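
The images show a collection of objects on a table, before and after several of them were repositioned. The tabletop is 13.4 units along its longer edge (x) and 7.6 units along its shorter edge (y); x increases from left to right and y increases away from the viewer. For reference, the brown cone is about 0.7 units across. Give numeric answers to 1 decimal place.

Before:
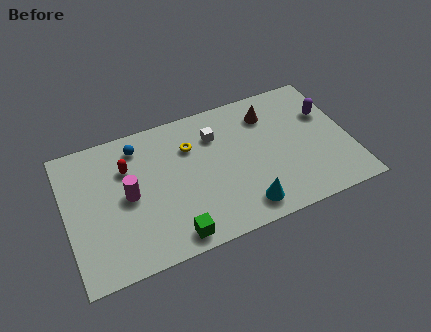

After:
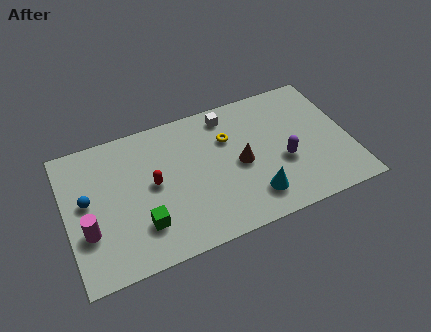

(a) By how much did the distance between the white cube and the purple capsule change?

-1.1

Before: roughly 5.3 units apart; after: 4.2. That's 1.1 units closer together.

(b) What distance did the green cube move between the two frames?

1.7

The green cube moved from about (4.7, 0.9) to (3.4, 2.0), a distance of √(1.3² + 1.1²) ≈ 1.7.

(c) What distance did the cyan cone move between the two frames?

0.6

The cyan cone was near (8.1, 1.2) before and (8.6, 1.6) after, so it travelled √(0.5² + 0.4²) ≈ 0.6 units.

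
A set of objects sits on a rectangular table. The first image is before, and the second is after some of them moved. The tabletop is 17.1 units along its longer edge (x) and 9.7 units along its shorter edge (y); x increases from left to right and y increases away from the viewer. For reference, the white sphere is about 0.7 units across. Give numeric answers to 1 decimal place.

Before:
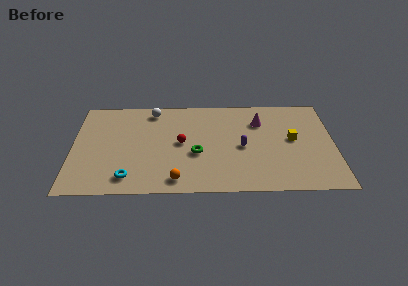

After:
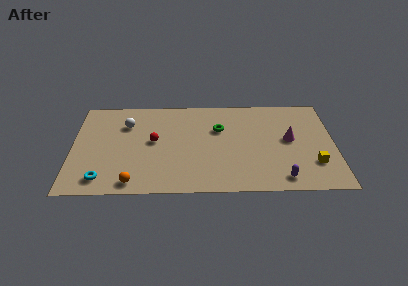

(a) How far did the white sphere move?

2.2

The white sphere moved from about (5.2, 8.4) to (3.5, 7.0), a distance of √(1.7² + 1.4²) ≈ 2.2.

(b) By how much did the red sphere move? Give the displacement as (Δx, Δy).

(-1.8, 0.2)

The red sphere started near (7.1, 5.0) and ended near (5.3, 5.2).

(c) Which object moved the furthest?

the purple capsule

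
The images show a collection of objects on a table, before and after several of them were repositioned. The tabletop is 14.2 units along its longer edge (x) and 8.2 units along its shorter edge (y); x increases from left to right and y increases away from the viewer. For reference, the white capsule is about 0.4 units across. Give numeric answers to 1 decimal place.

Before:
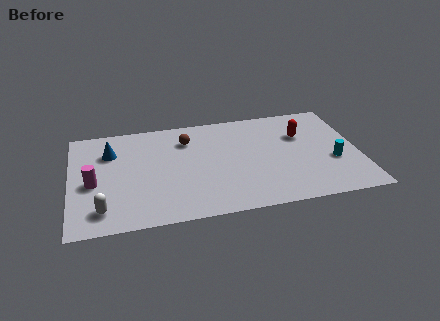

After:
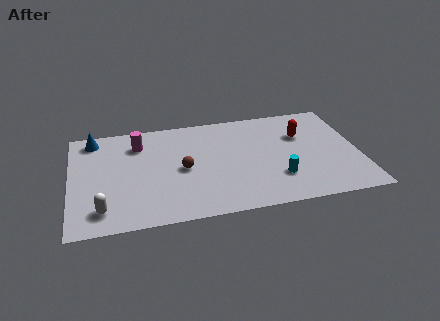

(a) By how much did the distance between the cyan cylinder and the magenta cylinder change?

-4.0

They were about 11.8 units apart before and 7.8 after — 4.0 units closer together.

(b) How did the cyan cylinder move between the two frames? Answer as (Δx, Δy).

(-2.8, -0.8)

The cyan cylinder was at about (12.9, 3.1) and moved to about (10.1, 2.3).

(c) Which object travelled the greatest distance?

the magenta cylinder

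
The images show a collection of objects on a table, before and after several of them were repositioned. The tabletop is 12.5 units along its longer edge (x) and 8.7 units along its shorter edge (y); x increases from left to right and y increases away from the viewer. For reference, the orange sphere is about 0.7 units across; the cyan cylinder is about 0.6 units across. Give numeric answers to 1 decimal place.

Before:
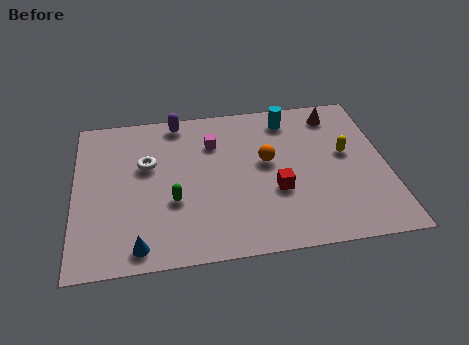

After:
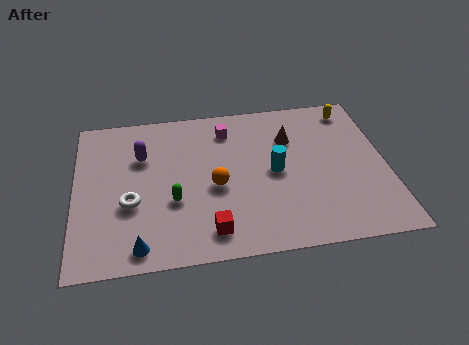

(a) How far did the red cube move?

3.2

The red cube moved from about (8.0, 3.2) to (5.3, 1.4), a distance of √(2.7² + 1.8²) ≈ 3.2.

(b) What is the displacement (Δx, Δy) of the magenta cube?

(0.6, 0.7)

The magenta cube started near (5.6, 6.3) and ended near (6.2, 7.0).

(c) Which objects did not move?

the green capsule and the blue cone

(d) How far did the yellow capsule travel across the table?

2.6

The yellow capsule moved from about (10.9, 4.9) to (11.3, 7.5), a distance of √(0.4² + 2.6²) ≈ 2.6.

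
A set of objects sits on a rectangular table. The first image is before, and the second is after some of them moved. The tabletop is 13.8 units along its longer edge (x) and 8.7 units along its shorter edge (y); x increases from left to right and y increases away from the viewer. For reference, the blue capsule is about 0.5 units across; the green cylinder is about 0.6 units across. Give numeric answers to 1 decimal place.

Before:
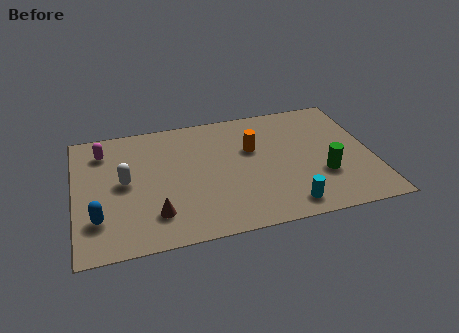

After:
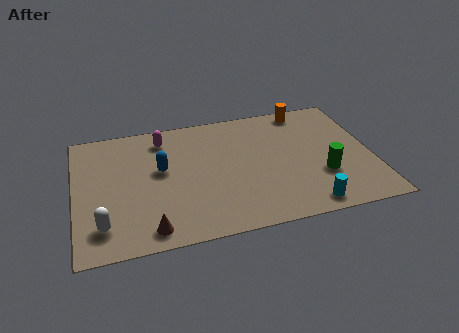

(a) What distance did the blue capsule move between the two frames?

4.0

From (1.0, 2.3) to (4.0, 5.0), the blue capsule covered √(3.0² + 2.7²) ≈ 4.0 units.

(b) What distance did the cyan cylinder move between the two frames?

0.9

From (9.6, 1.2) to (10.5, 1.0), the cyan cylinder covered √(0.9² + 0.2²) ≈ 0.9 units.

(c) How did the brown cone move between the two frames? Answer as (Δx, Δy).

(-0.3, -0.9)

From the two frames, the brown cone sits at roughly (3.6, 2.0) before and (3.3, 1.1) after.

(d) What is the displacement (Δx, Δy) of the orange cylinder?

(2.7, 2.3)

The orange cylinder started near (8.3, 5.5) and ended near (11.0, 7.8).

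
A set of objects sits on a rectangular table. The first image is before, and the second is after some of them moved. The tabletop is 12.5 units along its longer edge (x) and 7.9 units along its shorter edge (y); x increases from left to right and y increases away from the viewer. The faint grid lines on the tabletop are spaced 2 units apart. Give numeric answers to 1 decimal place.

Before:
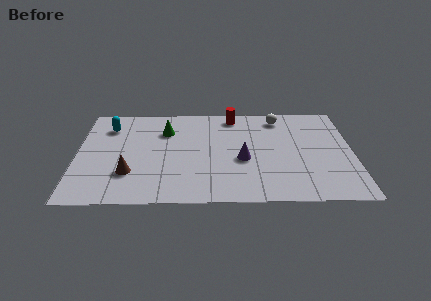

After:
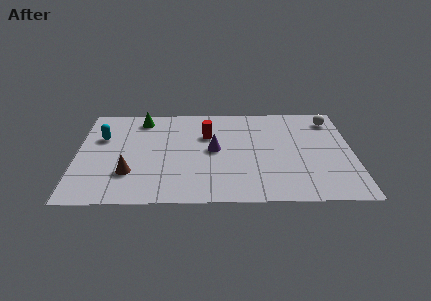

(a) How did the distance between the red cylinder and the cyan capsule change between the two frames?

-1.0

The distance was about 5.8 in the first image and 4.8 in the second, so they moved 1.0 units closer together.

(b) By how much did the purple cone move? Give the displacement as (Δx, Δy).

(-1.3, 0.8)

The purple cone started near (7.5, 3.3) and ended near (6.2, 4.1).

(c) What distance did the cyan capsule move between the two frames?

0.9

From (1.4, 6.1) to (1.1, 5.2), the cyan capsule covered √(0.3² + 0.9²) ≈ 0.9 units.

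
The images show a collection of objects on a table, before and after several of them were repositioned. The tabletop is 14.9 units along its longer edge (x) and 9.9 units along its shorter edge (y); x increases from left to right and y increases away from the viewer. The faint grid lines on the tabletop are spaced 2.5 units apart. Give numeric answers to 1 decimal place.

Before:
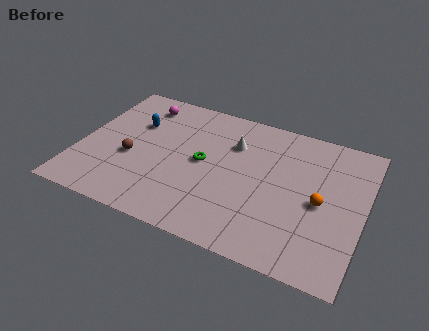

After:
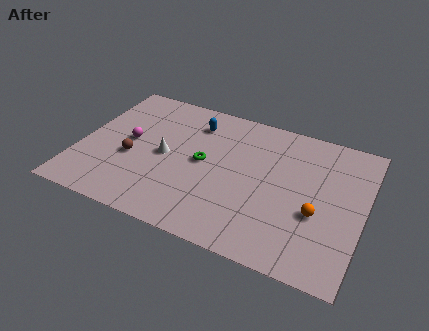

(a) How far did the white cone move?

4.0

The white cone was near (7.9, 7.0) before and (4.5, 4.8) after, so it travelled √(3.4² + 2.2²) ≈ 4.0 units.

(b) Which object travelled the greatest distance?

the white cone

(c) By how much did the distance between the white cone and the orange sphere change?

+2.8

Before: roughly 5.4 units apart; after: 8.2. That's 2.8 units further apart.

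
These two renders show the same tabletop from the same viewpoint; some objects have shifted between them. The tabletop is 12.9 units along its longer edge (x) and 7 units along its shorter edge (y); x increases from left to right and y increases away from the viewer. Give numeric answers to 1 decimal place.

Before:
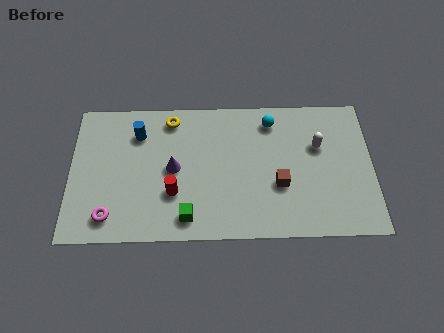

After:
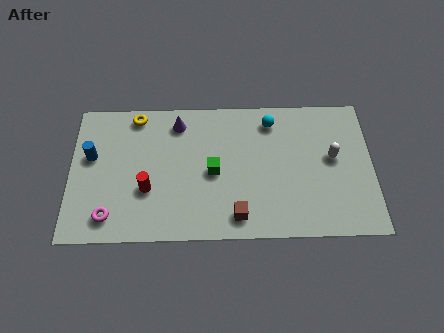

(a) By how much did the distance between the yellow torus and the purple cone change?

-0.7

The distance was about 2.5 in the first image and 1.8 in the second, so they moved 0.7 units closer together.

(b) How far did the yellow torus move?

1.5

The yellow torus moved from about (4.3, 6.0) to (2.8, 6.2), a distance of √(1.5² + 0.2²) ≈ 1.5.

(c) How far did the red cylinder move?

1.1

From (4.4, 2.3) to (3.3, 2.5), the red cylinder covered √(1.1² + 0.2²) ≈ 1.1 units.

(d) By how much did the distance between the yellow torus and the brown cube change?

+1.0

They were about 5.7 units apart before and 6.7 after — 1.0 units further apart.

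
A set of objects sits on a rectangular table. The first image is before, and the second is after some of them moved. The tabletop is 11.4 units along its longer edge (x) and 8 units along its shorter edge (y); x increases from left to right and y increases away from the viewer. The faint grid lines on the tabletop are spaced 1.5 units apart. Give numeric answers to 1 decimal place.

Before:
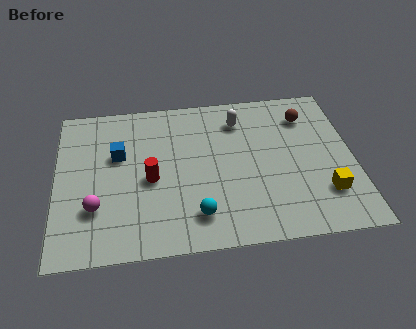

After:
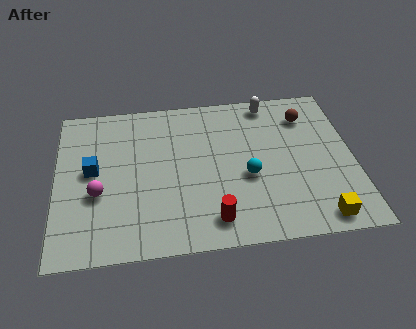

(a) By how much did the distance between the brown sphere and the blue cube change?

+1.1

They were about 7.4 units apart before and 8.5 after — 1.1 units further apart.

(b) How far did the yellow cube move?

1.2

The yellow cube moved from about (10.2, 2.1) to (9.9, 0.9), a distance of √(0.3² + 1.2²) ≈ 1.2.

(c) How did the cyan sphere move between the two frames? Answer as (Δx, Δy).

(2.0, 1.7)

The cyan sphere started near (5.3, 1.6) and ended near (7.3, 3.3).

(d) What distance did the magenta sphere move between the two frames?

0.7

The magenta sphere moved from about (1.5, 2.4) to (1.6, 3.1), a distance of √(0.1² + 0.7²) ≈ 0.7.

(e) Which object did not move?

the brown sphere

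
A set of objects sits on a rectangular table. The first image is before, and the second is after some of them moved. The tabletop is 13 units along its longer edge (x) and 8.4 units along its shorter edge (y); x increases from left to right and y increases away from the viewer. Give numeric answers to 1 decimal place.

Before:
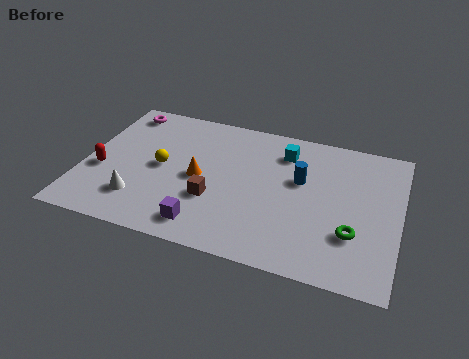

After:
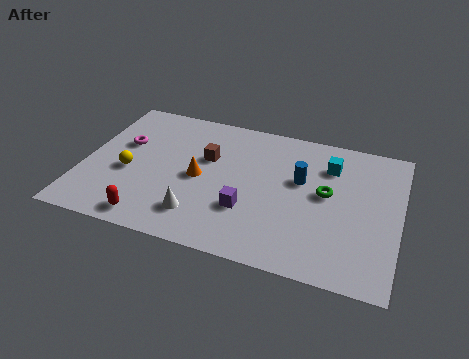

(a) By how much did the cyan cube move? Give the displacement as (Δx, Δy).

(1.9, -0.3)

The cyan cube was at about (8.1, 6.6) and moved to about (10.0, 6.3).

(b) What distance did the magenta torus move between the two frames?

2.1

The magenta torus moved from about (1.2, 7.3) to (1.5, 5.2), a distance of √(0.3² + 2.1²) ≈ 2.1.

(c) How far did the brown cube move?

2.5

From (5.5, 2.9) to (5.0, 5.3), the brown cube covered √(0.5² + 2.4²) ≈ 2.5 units.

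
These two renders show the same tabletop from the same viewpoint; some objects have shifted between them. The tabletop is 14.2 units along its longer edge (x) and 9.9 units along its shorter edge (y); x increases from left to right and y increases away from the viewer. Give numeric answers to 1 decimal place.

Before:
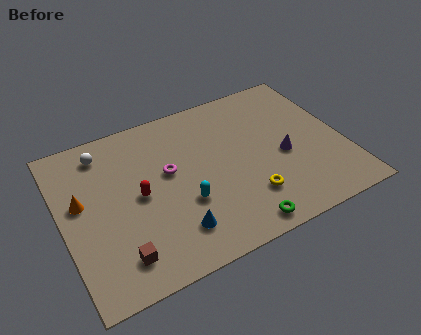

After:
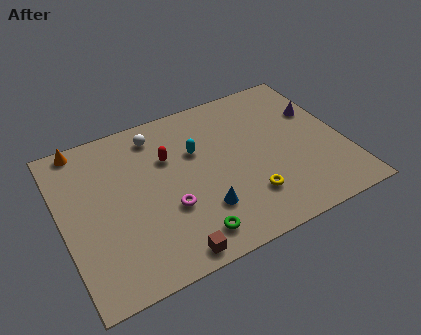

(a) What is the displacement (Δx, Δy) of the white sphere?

(2.7, 0.0)

The white sphere started near (2.4, 8.3) and ended near (5.1, 8.3).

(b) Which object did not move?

the yellow torus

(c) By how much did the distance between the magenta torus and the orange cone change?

+2.3

Before: roughly 4.4 units apart; after: 6.7. That's 2.3 units further apart.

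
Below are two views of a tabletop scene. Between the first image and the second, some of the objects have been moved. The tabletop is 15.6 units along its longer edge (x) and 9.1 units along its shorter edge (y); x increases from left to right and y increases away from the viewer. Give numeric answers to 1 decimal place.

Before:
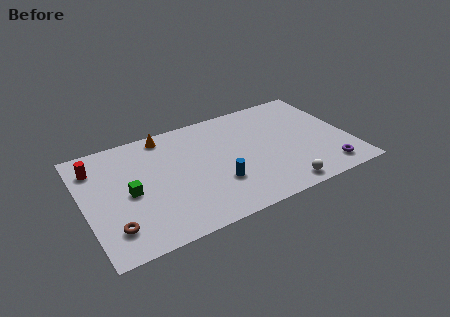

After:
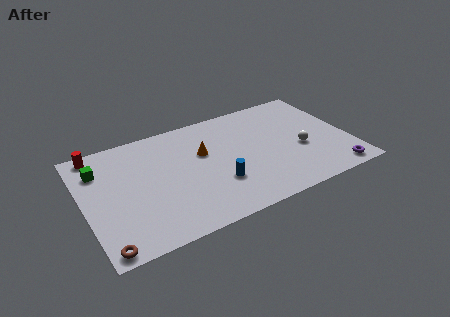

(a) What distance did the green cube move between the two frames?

2.9

From (2.6, 4.3) to (1.1, 6.8), the green cube covered √(1.5² + 2.5²) ≈ 2.9 units.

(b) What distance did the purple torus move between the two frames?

0.6

The purple torus moved from about (13.9, 1.4) to (14.3, 1.0), a distance of √(0.4² + 0.4²) ≈ 0.6.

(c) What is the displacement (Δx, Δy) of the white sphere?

(1.6, 2.7)

The white sphere was at about (11.1, 1.0) and moved to about (12.7, 3.7).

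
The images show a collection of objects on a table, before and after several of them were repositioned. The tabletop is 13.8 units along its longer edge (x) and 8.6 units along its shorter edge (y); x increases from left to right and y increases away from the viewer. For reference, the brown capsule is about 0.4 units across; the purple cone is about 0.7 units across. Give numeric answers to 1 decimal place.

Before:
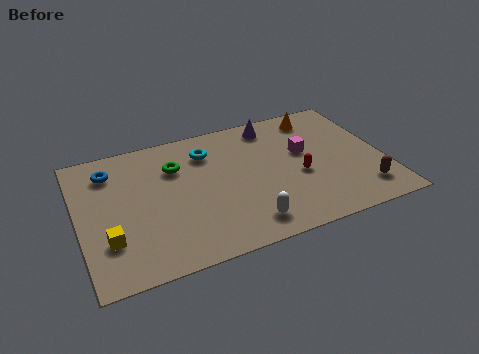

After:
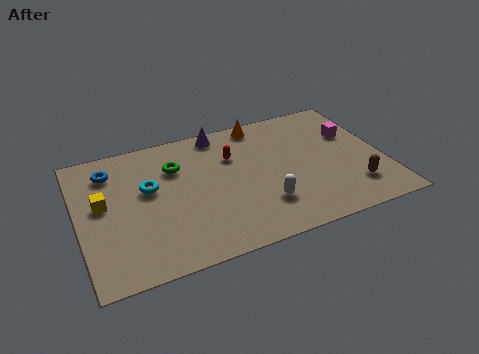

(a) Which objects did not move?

the blue torus and the green torus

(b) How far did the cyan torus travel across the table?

3.2

The cyan torus moved from about (6.0, 6.6) to (3.2, 5.1), a distance of √(2.8² + 1.5²) ≈ 3.2.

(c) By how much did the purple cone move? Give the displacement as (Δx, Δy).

(-2.4, 0.3)

The purple cone started near (9.1, 7.4) and ended near (6.7, 7.7).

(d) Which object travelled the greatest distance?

the red capsule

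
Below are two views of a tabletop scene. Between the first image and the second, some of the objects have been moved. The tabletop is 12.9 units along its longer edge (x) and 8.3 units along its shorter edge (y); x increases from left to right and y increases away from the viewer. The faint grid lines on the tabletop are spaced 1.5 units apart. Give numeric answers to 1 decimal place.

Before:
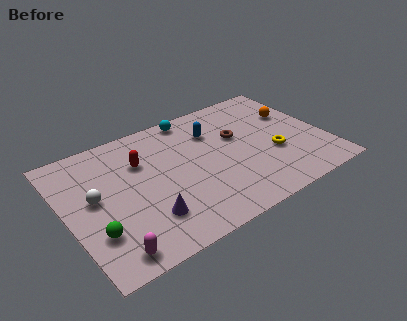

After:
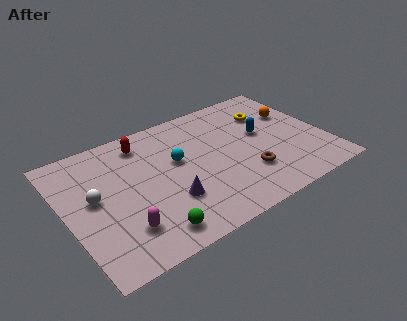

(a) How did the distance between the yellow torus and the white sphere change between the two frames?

+0.3

Before: roughly 8.9 units apart; after: 9.2. That's 0.3 units further apart.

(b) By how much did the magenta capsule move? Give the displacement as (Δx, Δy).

(0.8, 1.0)

From the two frames, the magenta capsule sits at roughly (1.6, 1.0) before and (2.4, 2.0) after.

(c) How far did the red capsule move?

1.2

From (3.9, 5.7) to (4.2, 6.9), the red capsule covered √(0.3² + 1.2²) ≈ 1.2 units.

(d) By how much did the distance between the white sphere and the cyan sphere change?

-2.0

Before: roughly 6.2 units apart; after: 4.2. That's 2.0 units closer together.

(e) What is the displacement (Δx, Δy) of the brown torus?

(0.0, -2.7)

The brown torus was at about (8.7, 5.1) and moved to about (8.7, 2.4).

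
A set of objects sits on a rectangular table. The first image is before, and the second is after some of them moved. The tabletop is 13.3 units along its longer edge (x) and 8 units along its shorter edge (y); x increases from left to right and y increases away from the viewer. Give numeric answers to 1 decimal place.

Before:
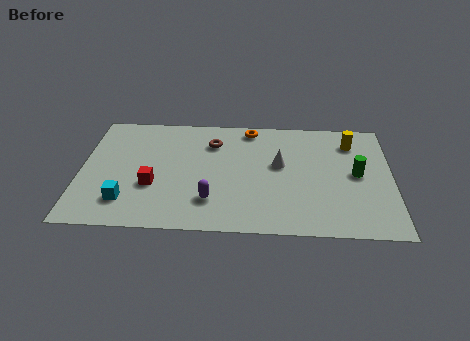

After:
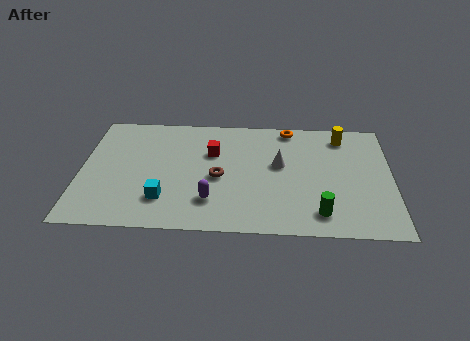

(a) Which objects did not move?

the white cone and the purple capsule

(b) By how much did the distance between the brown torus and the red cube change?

-2.3

Before: roughly 4.0 units apart; after: 1.7. That's 2.3 units closer together.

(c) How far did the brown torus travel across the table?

2.4

From (5.6, 6.0) to (5.9, 3.6), the brown torus covered √(0.3² + 2.4²) ≈ 2.4 units.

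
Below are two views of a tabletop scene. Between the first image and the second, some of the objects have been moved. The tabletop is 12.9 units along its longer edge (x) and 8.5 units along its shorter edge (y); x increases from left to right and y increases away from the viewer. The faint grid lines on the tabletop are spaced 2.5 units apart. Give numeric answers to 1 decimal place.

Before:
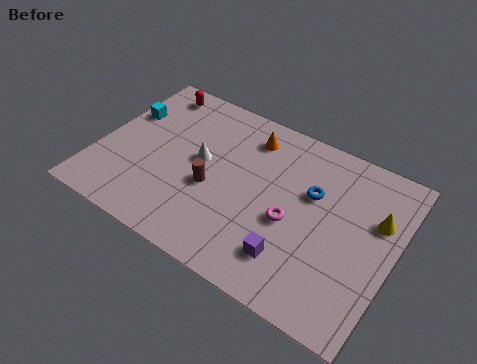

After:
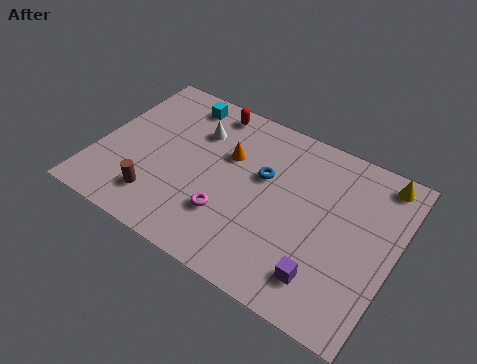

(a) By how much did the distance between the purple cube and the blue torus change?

+1.2

Before: roughly 3.5 units apart; after: 4.7. That's 1.2 units further apart.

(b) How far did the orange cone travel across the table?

1.6

From (6.2, 6.9) to (5.5, 5.5), the orange cone covered √(0.7² + 1.4²) ≈ 1.6 units.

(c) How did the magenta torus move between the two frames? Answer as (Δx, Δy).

(-2.6, -1.1)

From the two frames, the magenta torus sits at roughly (8.6, 3.6) before and (6.0, 2.5) after.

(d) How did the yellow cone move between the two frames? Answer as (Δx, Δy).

(-0.1, 2.0)

From the two frames, the yellow cone sits at roughly (12.0, 5.5) before and (11.9, 7.5) after.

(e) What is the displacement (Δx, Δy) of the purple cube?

(1.4, -0.2)

The purple cube started near (8.9, 1.9) and ended near (10.3, 1.7).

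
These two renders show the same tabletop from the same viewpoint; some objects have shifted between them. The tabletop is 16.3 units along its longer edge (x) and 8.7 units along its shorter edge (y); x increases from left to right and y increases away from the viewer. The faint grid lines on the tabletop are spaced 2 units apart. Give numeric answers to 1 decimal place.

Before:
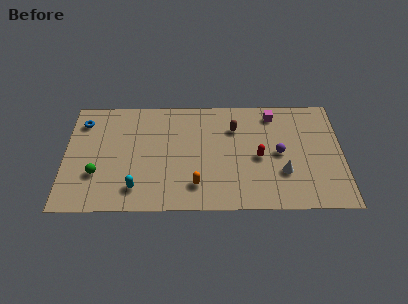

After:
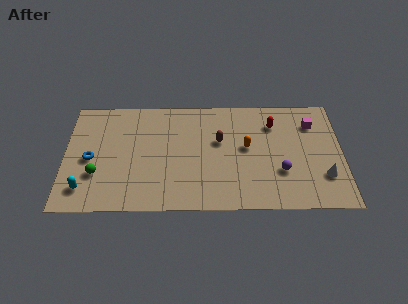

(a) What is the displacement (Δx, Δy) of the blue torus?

(0.5, -2.9)

The blue torus started near (1.0, 6.9) and ended near (1.5, 4.0).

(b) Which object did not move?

the green sphere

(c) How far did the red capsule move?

2.8

The red capsule was near (11.4, 4.0) before and (12.3, 6.6) after, so it travelled √(0.9² + 2.6²) ≈ 2.8 units.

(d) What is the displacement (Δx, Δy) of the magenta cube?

(2.3, -0.8)

The magenta cube was at about (12.3, 7.4) and moved to about (14.6, 6.6).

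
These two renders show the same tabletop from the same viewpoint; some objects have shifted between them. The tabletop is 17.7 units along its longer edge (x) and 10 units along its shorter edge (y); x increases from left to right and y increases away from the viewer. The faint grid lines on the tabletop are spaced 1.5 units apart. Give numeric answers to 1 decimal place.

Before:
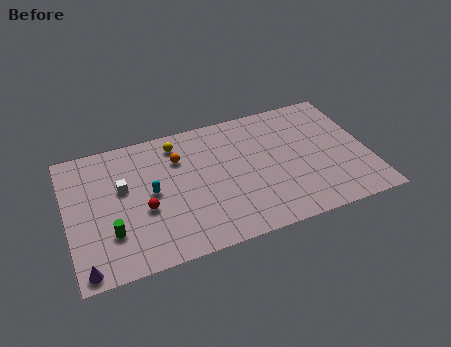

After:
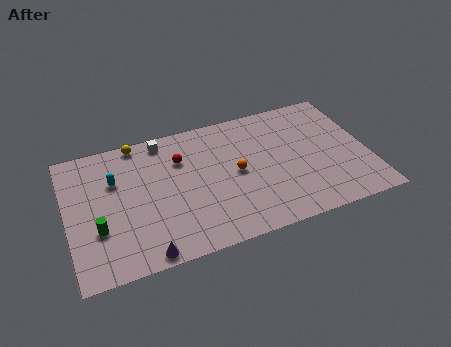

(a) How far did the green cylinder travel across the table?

0.9

The green cylinder moved from about (2.4, 2.9) to (1.7, 3.4), a distance of √(0.7² + 0.5²) ≈ 0.9.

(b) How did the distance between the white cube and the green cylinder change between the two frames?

+3.7

Before: roughly 3.2 units apart; after: 6.9. That's 3.7 units further apart.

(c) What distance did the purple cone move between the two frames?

3.4

The purple cone was near (0.8, 0.9) before and (4.2, 0.8) after, so it travelled √(3.4² + 0.1²) ≈ 3.4 units.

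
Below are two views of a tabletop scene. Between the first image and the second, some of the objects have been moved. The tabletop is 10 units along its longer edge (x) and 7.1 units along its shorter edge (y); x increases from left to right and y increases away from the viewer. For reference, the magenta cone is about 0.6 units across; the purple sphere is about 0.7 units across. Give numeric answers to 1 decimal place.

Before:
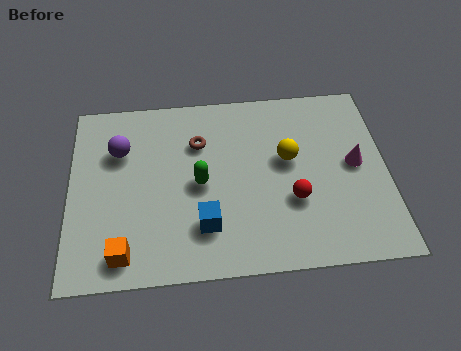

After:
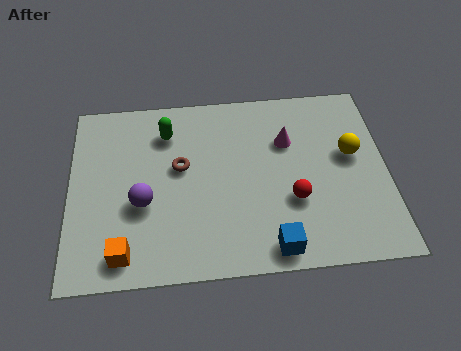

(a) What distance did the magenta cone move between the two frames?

2.4

From (9.0, 3.7) to (6.9, 4.8), the magenta cone covered √(2.1² + 1.1²) ≈ 2.4 units.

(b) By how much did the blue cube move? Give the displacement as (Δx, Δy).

(2.1, -1.0)

The blue cube started near (4.2, 1.8) and ended near (6.3, 0.8).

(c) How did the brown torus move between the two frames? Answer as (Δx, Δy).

(-0.6, -0.9)

The brown torus started near (4.1, 5.0) and ended near (3.5, 4.1).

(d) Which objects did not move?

the red sphere and the orange cube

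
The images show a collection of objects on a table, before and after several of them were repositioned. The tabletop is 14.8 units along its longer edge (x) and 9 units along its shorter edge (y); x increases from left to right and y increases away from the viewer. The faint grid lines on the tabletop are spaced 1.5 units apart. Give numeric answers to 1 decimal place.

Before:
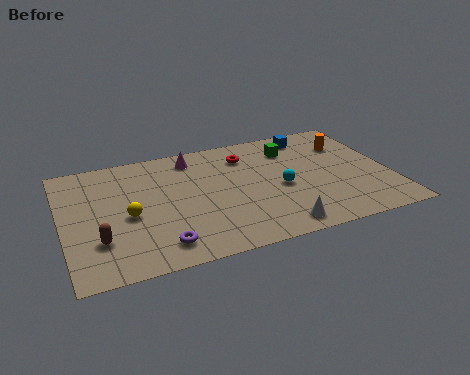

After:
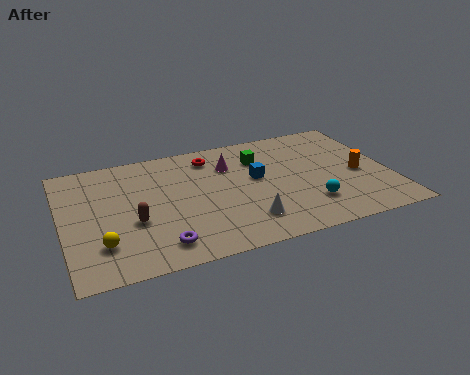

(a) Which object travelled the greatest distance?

the blue cube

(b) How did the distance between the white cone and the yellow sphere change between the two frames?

-0.6

They were about 7.0 units apart before and 6.4 after — 0.6 units closer together.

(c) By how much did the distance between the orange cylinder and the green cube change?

+2.4

Before: roughly 2.6 units apart; after: 5.0. That's 2.4 units further apart.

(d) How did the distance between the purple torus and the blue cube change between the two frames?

-3.8

The distance was about 9.7 in the first image and 5.9 in the second, so they moved 3.8 units closer together.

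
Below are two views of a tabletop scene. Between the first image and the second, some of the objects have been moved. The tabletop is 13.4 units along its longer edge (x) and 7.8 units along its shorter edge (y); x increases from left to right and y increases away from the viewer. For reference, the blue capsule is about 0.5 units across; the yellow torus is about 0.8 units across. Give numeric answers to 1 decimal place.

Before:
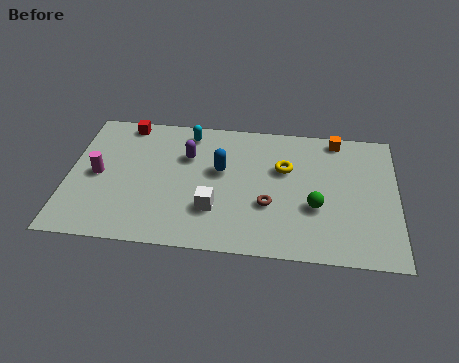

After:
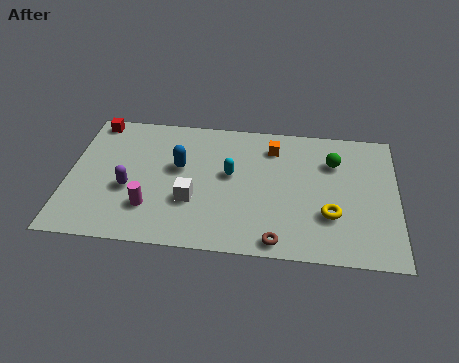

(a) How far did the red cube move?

1.3

The red cube was near (2.2, 7.0) before and (0.9, 7.0) after, so it travelled √(1.3² + 0.0²) ≈ 1.3 units.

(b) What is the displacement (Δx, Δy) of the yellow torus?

(1.9, -2.5)

The yellow torus started near (8.8, 5.0) and ended near (10.7, 2.5).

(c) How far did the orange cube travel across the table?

2.7

From (10.9, 7.0) to (8.3, 6.2), the orange cube covered √(2.6² + 0.8²) ≈ 2.7 units.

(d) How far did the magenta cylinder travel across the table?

2.8

From (1.2, 3.8) to (3.4, 2.1), the magenta cylinder covered √(2.2² + 1.7²) ≈ 2.8 units.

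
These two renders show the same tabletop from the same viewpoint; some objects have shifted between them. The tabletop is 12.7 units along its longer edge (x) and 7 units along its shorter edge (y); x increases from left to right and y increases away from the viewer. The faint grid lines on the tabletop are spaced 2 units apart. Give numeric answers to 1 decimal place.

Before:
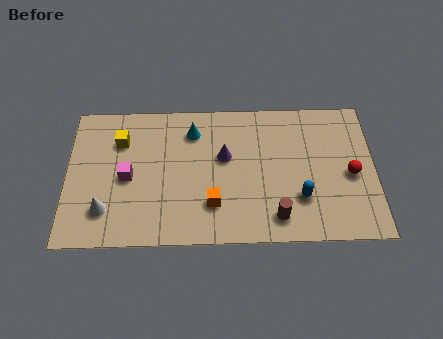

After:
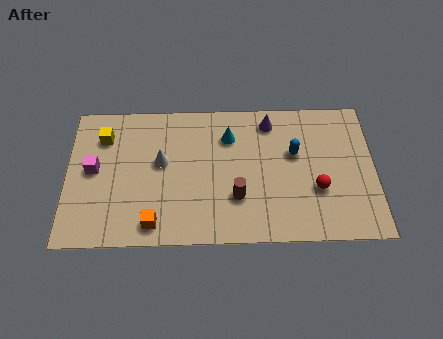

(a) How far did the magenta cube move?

1.5

The magenta cube was near (2.5, 3.3) before and (1.1, 3.7) after, so it travelled √(1.4² + 0.4²) ≈ 1.5 units.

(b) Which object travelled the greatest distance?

the white cone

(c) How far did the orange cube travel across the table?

2.6

The orange cube moved from about (6.0, 1.9) to (3.6, 1.0), a distance of √(2.4² + 0.9²) ≈ 2.6.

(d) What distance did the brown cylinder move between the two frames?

1.9

The brown cylinder was near (8.6, 1.2) before and (7.0, 2.2) after, so it travelled √(1.6² + 1.0²) ≈ 1.9 units.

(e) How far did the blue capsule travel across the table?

2.2

The blue capsule was near (9.6, 2.1) before and (9.4, 4.3) after, so it travelled √(0.2² + 2.2²) ≈ 2.2 units.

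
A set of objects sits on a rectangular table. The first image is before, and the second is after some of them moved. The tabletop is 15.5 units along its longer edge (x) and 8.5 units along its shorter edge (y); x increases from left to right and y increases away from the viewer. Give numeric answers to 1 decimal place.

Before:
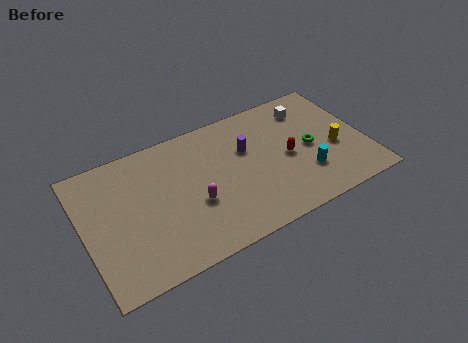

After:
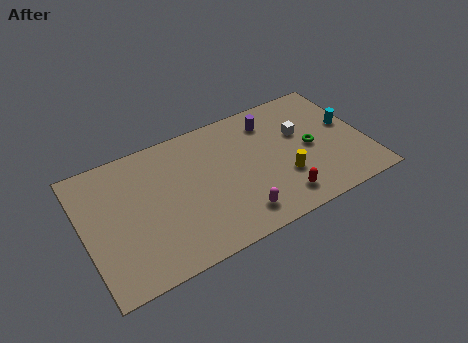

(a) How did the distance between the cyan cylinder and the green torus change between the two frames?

+0.6

Before: roughly 1.7 units apart; after: 2.3. That's 0.6 units further apart.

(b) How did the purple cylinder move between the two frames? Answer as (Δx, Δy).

(1.5, 1.3)

The purple cylinder was at about (9.1, 5.5) and moved to about (10.6, 6.8).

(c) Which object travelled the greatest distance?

the cyan cylinder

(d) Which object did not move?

the green torus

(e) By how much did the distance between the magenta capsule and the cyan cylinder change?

+1.3

They were about 6.2 units apart before and 7.5 after — 1.3 units further apart.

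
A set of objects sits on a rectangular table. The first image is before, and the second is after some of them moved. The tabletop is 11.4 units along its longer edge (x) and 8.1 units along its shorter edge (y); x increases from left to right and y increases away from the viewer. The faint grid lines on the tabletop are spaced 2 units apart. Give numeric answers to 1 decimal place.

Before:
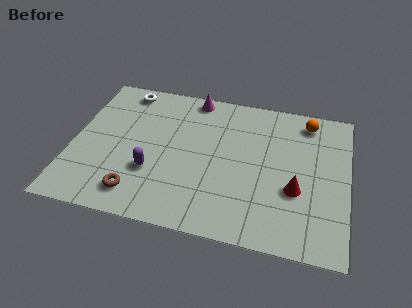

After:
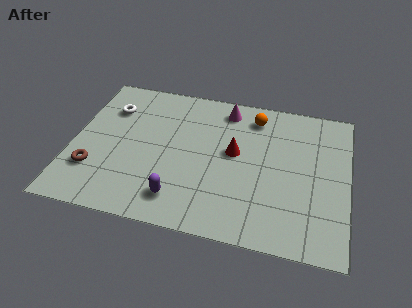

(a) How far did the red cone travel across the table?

3.0

From (9.3, 3.0) to (6.7, 4.5), the red cone covered √(2.6² + 1.5²) ≈ 3.0 units.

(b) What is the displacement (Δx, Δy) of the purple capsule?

(1.2, -1.2)

From the two frames, the purple capsule sits at roughly (3.4, 2.7) before and (4.6, 1.5) after.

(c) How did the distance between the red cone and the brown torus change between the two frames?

-0.5

They were about 6.6 units apart before and 6.1 after — 0.5 units closer together.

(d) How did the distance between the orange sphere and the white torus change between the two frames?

-1.6

Before: roughly 7.7 units apart; after: 6.1. That's 1.6 units closer together.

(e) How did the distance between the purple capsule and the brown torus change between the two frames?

+2.3

The distance was about 1.4 in the first image and 3.7 in the second, so they moved 2.3 units further apart.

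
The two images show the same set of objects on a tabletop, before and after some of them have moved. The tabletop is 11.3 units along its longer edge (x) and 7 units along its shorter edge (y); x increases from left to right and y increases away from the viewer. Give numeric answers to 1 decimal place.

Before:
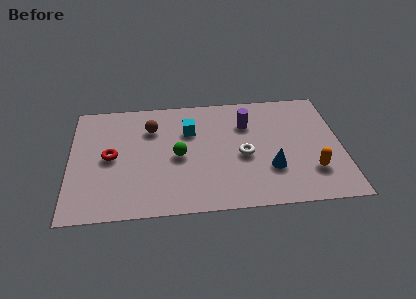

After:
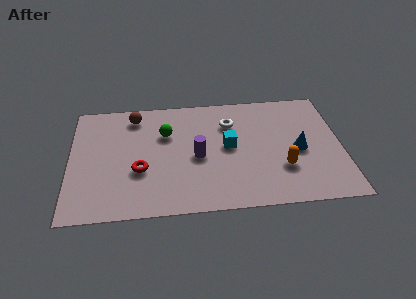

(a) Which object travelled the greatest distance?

the purple cylinder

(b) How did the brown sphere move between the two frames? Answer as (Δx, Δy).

(-0.7, 0.8)

The brown sphere started near (3.4, 5.1) and ended near (2.7, 5.9).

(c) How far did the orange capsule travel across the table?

1.2

The orange capsule was near (10.0, 1.9) before and (8.8, 2.2) after, so it travelled √(1.2² + 0.3²) ≈ 1.2 units.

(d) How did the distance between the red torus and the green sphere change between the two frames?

-0.4

Before: roughly 2.8 units apart; after: 2.4. That's 0.4 units closer together.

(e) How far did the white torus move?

2.1

The white torus was near (7.2, 3.1) before and (6.7, 5.1) after, so it travelled √(0.5² + 2.0²) ≈ 2.1 units.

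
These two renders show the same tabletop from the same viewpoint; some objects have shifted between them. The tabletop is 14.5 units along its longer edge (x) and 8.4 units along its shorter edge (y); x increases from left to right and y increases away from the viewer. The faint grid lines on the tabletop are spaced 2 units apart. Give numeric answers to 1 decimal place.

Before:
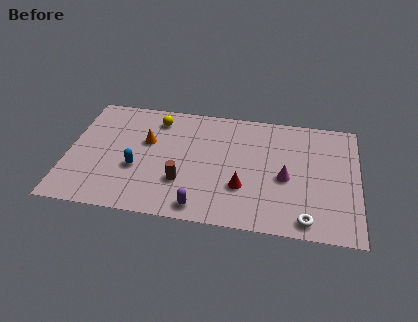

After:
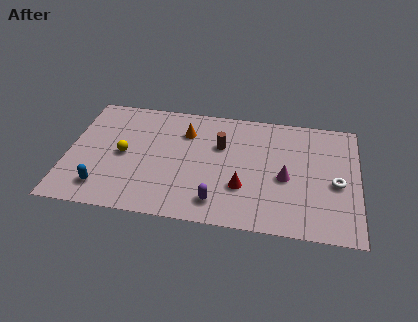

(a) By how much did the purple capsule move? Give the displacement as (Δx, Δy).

(0.8, 0.5)

The purple capsule started near (6.8, 1.0) and ended near (7.6, 1.5).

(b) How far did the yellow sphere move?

3.2

The yellow sphere was near (4.3, 6.9) before and (2.8, 4.1) after, so it travelled √(1.5² + 2.8²) ≈ 3.2 units.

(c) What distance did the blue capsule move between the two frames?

2.3

The blue capsule was near (3.5, 3.2) before and (1.9, 1.6) after, so it travelled √(1.6² + 1.6²) ≈ 2.3 units.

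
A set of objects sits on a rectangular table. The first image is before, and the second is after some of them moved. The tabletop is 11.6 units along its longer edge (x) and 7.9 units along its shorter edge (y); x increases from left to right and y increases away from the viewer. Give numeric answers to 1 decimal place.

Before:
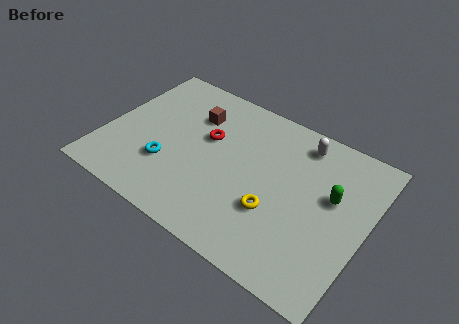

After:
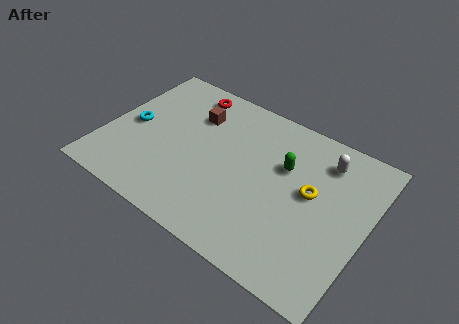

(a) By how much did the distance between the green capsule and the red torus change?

-0.6

The distance was about 5.6 in the first image and 5.0 in the second, so they moved 0.6 units closer together.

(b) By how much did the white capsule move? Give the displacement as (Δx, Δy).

(1.1, -0.4)

The white capsule started near (8.3, 6.7) and ended near (9.4, 6.3).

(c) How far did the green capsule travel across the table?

2.2

From (10.0, 4.7) to (7.8, 5.1), the green capsule covered √(2.2² + 0.4²) ≈ 2.2 units.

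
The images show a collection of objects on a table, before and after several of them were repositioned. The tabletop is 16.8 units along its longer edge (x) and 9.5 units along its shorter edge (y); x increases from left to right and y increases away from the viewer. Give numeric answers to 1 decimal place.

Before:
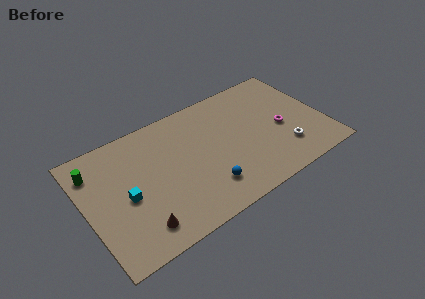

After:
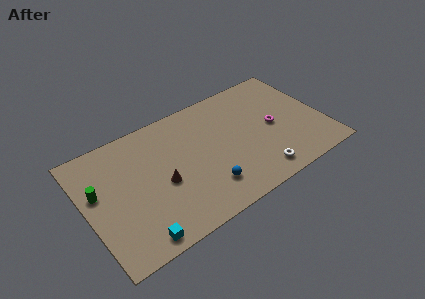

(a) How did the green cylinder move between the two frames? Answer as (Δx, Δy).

(0.0, -1.7)

The green cylinder was at about (0.9, 7.4) and moved to about (0.9, 5.7).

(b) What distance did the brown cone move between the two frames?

3.1

The brown cone moved from about (3.2, 1.7) to (5.2, 4.1), a distance of √(2.0² + 2.4²) ≈ 3.1.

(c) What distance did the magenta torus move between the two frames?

0.6

From (13.8, 4.2) to (13.3, 4.6), the magenta torus covered √(0.5² + 0.4²) ≈ 0.6 units.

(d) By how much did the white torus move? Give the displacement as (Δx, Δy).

(-2.1, -1.0)

The white torus started near (13.7, 2.4) and ended near (11.6, 1.4).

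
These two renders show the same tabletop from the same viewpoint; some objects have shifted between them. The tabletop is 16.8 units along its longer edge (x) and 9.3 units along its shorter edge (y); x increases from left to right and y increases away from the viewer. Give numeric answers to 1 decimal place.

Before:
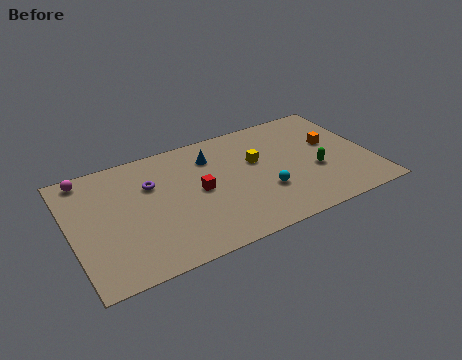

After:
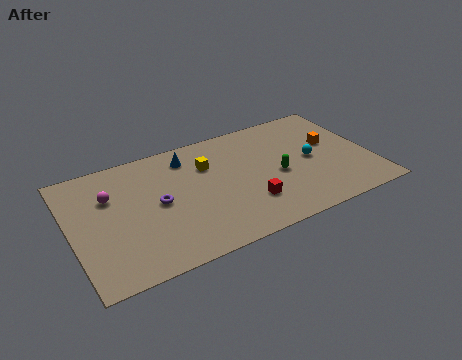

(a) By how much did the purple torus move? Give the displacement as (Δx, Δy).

(0.2, -1.6)

The purple torus started near (4.6, 6.3) and ended near (4.8, 4.7).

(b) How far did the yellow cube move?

2.8

The yellow cube was near (10.5, 5.7) before and (7.8, 6.5) after, so it travelled √(2.7² + 0.8²) ≈ 2.8 units.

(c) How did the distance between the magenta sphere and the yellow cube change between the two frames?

-4.2

The distance was about 9.7 in the first image and 5.5 in the second, so they moved 4.2 units closer together.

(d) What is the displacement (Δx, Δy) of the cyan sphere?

(2.9, 1.5)

From the two frames, the cyan sphere sits at roughly (10.6, 3.1) before and (13.5, 4.6) after.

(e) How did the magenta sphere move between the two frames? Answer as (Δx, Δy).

(1.1, -2.0)

The magenta sphere started near (1.2, 8.3) and ended near (2.3, 6.3).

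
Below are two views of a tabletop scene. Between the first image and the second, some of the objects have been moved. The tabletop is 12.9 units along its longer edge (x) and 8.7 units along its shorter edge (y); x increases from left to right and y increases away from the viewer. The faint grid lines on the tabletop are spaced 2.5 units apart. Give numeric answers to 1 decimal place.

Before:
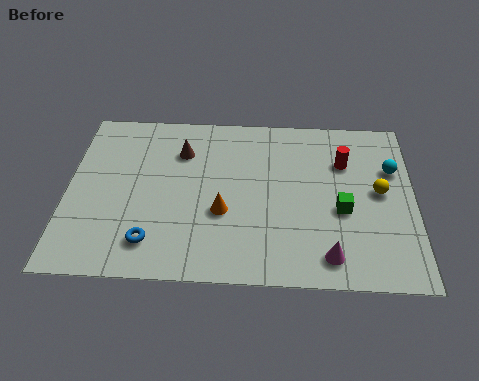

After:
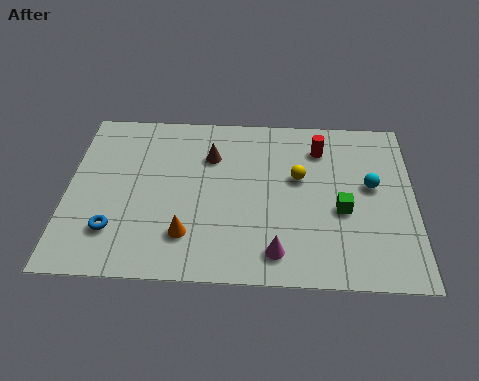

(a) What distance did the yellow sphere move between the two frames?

3.1

The yellow sphere moved from about (11.6, 4.6) to (8.6, 5.2), a distance of √(3.0² + 0.6²) ≈ 3.1.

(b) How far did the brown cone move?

1.1

From (4.2, 6.4) to (5.3, 6.2), the brown cone covered √(1.1² + 0.2²) ≈ 1.1 units.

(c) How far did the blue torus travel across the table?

1.5

The blue torus was near (3.2, 1.7) before and (1.8, 2.2) after, so it travelled √(1.4² + 0.5²) ≈ 1.5 units.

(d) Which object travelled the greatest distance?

the yellow sphere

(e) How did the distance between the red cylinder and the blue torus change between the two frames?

+0.5

They were about 8.4 units apart before and 8.9 after — 0.5 units further apart.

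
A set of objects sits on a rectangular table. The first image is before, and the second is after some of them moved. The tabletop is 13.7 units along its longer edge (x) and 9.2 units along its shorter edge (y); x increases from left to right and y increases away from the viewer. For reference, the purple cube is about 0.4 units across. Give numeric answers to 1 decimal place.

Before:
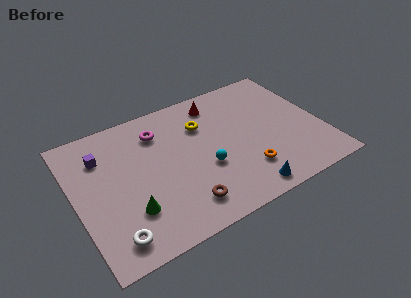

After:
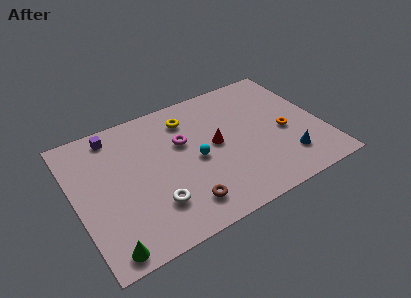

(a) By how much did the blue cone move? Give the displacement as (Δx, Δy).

(2.6, 1.1)

The blue cone was at about (8.8, 1.0) and moved to about (11.4, 2.1).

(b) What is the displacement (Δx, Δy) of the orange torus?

(2.5, 1.7)

The orange torus was at about (9.1, 2.3) and moved to about (11.6, 4.0).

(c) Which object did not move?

the brown torus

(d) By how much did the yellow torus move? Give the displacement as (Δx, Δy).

(-0.7, 0.8)

The yellow torus was at about (7.3, 6.5) and moved to about (6.6, 7.3).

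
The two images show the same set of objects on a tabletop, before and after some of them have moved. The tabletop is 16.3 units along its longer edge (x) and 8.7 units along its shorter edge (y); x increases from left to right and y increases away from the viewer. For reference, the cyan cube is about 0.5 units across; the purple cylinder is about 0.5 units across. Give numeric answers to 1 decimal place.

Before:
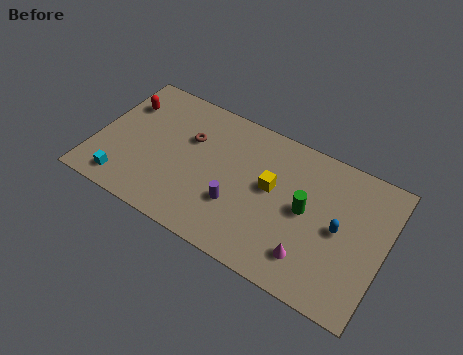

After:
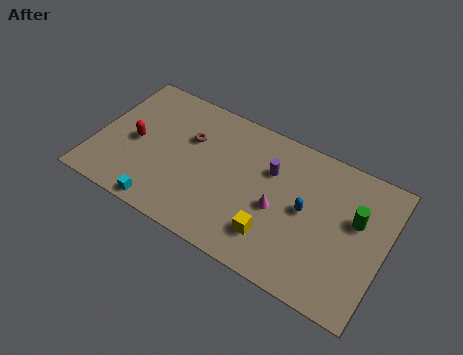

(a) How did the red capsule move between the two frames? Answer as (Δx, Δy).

(1.0, -2.2)

The red capsule started near (1.2, 6.3) and ended near (2.2, 4.1).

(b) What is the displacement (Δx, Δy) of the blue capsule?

(-1.9, 0.2)

From the two frames, the blue capsule sits at roughly (13.8, 4.3) before and (11.9, 4.5) after.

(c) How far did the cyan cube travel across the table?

2.4

From (2.0, 1.3) to (4.3, 0.8), the cyan cube covered √(2.3² + 0.5²) ≈ 2.4 units.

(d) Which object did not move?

the brown torus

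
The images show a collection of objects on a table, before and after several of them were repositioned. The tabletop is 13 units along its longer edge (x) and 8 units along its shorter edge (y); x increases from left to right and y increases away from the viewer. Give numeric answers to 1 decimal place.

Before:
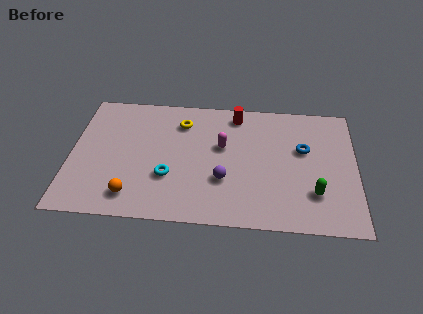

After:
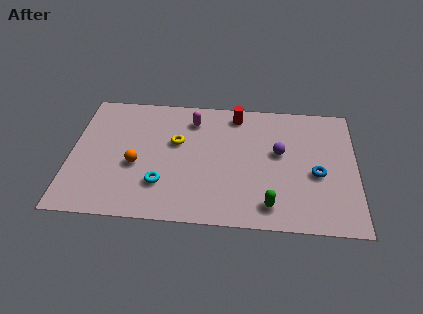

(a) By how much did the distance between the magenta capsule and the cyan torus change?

+1.2

Before: roughly 3.2 units apart; after: 4.4. That's 1.2 units further apart.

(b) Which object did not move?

the red cylinder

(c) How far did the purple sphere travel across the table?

3.1

From (7.0, 2.7) to (9.5, 4.6), the purple sphere covered √(2.5² + 1.9²) ≈ 3.1 units.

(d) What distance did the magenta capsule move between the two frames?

2.1

The magenta capsule moved from about (6.9, 4.8) to (5.5, 6.4), a distance of √(1.4² + 1.6²) ≈ 2.1.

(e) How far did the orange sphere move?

1.9

From (2.9, 1.4) to (3.0, 3.3), the orange sphere covered √(0.1² + 1.9²) ≈ 1.9 units.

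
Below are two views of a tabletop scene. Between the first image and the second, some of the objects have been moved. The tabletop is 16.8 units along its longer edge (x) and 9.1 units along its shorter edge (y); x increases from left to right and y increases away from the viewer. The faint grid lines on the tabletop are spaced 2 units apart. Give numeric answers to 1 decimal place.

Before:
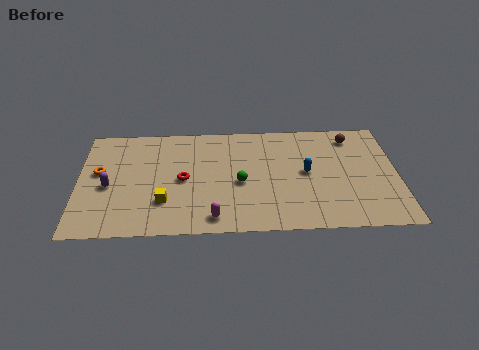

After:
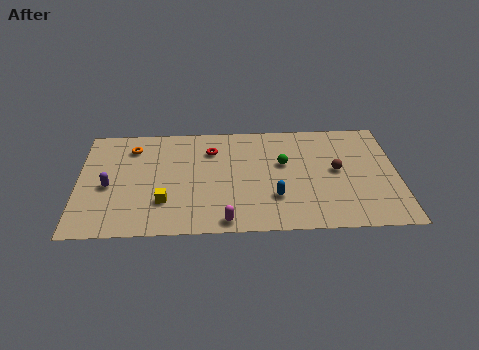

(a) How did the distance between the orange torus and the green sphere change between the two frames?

+0.7

They were about 7.5 units apart before and 8.2 after — 0.7 units further apart.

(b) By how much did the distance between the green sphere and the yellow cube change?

+2.7

The distance was about 4.2 in the first image and 6.9 in the second, so they moved 2.7 units further apart.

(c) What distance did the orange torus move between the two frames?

2.6

The orange torus moved from about (1.1, 5.2) to (2.8, 7.2), a distance of √(1.7² + 2.0²) ≈ 2.6.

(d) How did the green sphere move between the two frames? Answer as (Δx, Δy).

(2.3, 1.5)

From the two frames, the green sphere sits at roughly (8.5, 4.0) before and (10.8, 5.5) after.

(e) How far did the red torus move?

2.8

The red torus was near (5.5, 4.4) before and (7.0, 6.8) after, so it travelled √(1.5² + 2.4²) ≈ 2.8 units.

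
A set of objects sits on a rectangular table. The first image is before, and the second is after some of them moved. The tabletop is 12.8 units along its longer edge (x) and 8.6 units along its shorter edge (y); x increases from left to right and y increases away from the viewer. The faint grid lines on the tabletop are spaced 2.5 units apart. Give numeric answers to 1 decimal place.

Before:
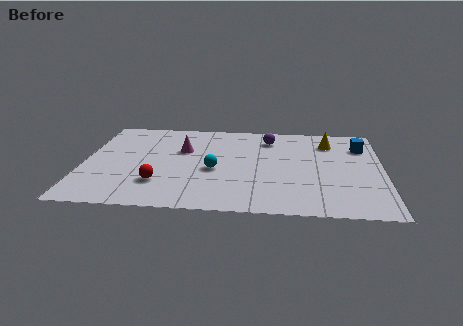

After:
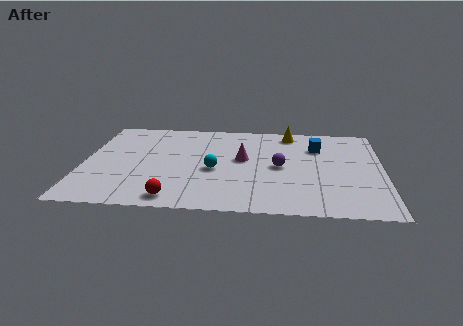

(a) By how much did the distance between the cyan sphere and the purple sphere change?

-1.1

The distance was about 3.9 in the first image and 2.8 in the second, so they moved 1.1 units closer together.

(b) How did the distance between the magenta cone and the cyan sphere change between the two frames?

-0.7

Before: roughly 2.3 units apart; after: 1.6. That's 0.7 units closer together.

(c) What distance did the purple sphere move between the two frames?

2.7

From (7.9, 6.9) to (8.4, 4.2), the purple sphere covered √(0.5² + 2.7²) ≈ 2.7 units.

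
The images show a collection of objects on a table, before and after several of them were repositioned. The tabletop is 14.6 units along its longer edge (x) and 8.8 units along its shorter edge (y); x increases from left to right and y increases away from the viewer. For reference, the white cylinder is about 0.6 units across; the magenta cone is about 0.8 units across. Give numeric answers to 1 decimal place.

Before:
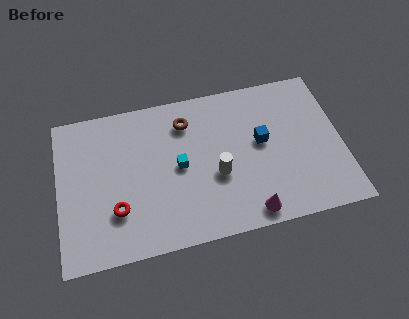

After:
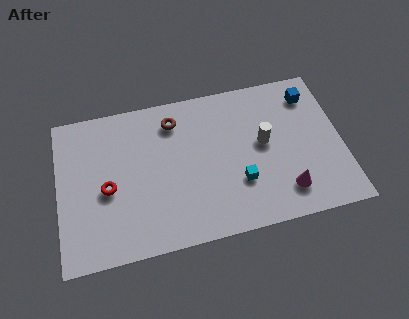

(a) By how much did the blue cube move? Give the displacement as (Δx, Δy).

(2.7, 2.2)

The blue cube started near (10.5, 4.9) and ended near (13.2, 7.1).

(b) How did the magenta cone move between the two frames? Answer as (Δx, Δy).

(1.9, 0.8)

The magenta cone started near (9.6, 1.0) and ended near (11.5, 1.8).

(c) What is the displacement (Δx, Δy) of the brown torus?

(-0.6, 0.2)

The brown torus was at about (6.7, 6.9) and moved to about (6.1, 7.1).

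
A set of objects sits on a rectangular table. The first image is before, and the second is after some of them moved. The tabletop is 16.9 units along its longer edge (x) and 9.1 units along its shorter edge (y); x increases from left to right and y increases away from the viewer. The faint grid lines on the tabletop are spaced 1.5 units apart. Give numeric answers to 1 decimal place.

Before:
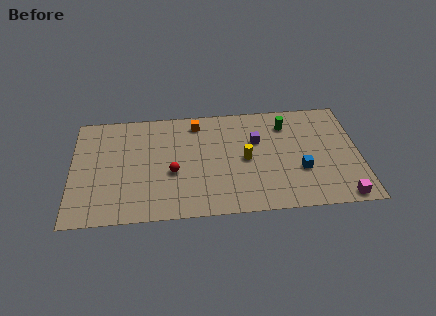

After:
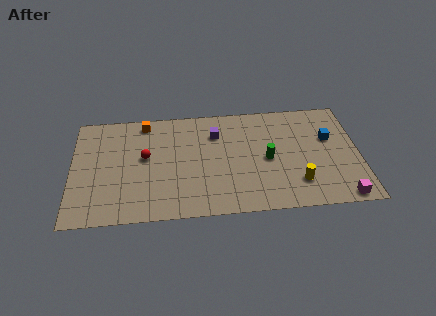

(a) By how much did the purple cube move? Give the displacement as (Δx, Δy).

(-2.4, 0.8)

The purple cube started near (10.9, 5.9) and ended near (8.5, 6.7).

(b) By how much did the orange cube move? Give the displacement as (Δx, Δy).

(-3.1, 0.3)

The orange cube started near (7.4, 7.7) and ended near (4.3, 8.0).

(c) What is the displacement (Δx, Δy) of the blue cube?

(1.8, 2.5)

From the two frames, the blue cube sits at roughly (13.4, 3.2) before and (15.2, 5.7) after.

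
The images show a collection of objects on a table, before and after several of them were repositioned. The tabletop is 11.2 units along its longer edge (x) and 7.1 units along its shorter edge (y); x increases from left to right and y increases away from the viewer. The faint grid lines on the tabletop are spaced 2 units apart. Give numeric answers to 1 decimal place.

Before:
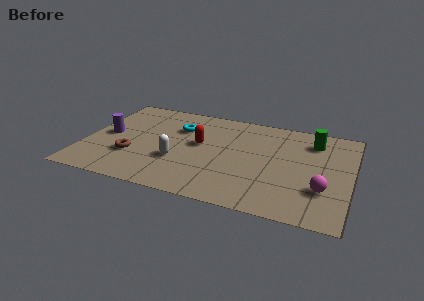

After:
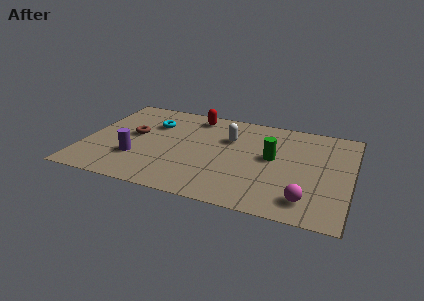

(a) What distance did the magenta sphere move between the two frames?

1.1

The magenta sphere moved from about (10.1, 2.2) to (9.5, 1.3), a distance of √(0.6² + 0.9²) ≈ 1.1.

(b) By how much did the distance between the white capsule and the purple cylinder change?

+1.2

Before: roughly 3.3 units apart; after: 4.5. That's 1.2 units further apart.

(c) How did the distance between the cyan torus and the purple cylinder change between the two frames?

-0.4

They were about 3.2 units apart before and 2.8 after — 0.4 units closer together.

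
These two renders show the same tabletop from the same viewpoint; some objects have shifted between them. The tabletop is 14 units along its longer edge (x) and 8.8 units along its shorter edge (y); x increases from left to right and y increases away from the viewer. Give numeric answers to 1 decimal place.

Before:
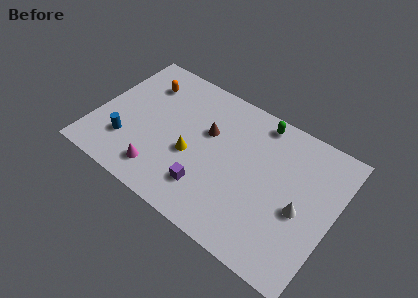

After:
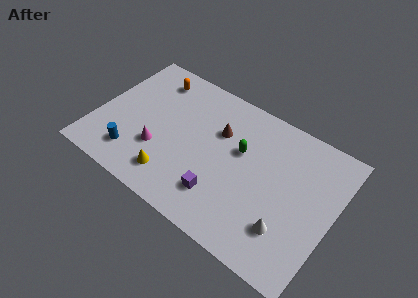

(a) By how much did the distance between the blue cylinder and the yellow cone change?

-1.5

Before: roughly 3.9 units apart; after: 2.4. That's 1.5 units closer together.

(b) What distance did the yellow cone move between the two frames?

2.1

From (5.8, 3.6) to (5.0, 1.7), the yellow cone covered √(0.8² + 1.9²) ≈ 2.1 units.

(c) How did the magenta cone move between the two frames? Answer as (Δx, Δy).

(-0.4, 1.3)

From the two frames, the magenta cone sits at roughly (4.3, 1.6) before and (3.9, 2.9) after.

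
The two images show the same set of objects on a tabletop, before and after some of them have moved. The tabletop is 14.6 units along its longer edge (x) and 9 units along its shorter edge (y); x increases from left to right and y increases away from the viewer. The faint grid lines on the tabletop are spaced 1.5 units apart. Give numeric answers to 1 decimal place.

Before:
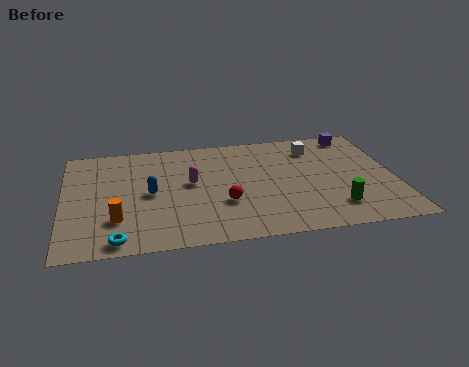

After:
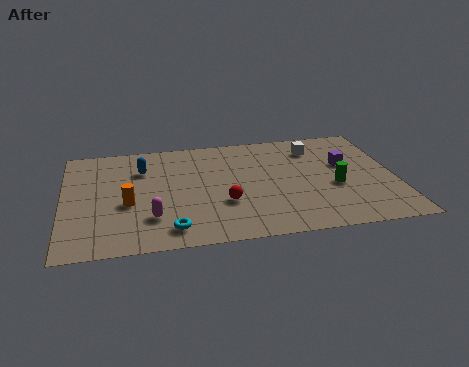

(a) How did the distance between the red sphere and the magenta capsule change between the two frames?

+0.9

They were about 2.4 units apart before and 3.3 after — 0.9 units further apart.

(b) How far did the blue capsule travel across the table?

2.1

The blue capsule moved from about (3.8, 4.4) to (3.5, 6.5), a distance of √(0.3² + 2.1²) ≈ 2.1.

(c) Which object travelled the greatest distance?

the magenta capsule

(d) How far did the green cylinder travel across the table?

1.7

From (11.8, 2.0) to (11.9, 3.7), the green cylinder covered √(0.1² + 1.7²) ≈ 1.7 units.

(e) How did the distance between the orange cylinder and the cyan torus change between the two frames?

+1.3

The distance was about 1.6 in the first image and 2.9 in the second, so they moved 1.3 units further apart.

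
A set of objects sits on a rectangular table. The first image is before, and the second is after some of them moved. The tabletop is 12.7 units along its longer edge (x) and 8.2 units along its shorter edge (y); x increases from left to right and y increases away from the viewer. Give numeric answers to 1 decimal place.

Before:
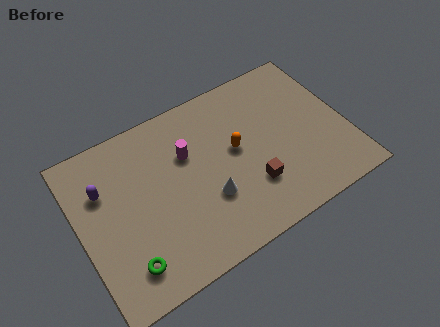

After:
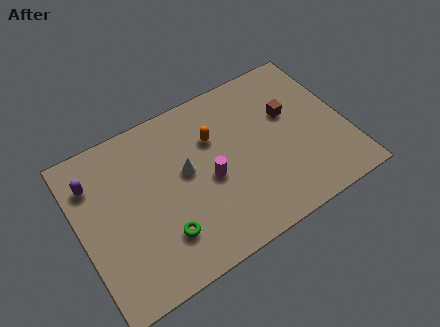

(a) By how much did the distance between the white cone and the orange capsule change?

-0.5

They were about 2.3 units apart before and 1.8 after — 0.5 units closer together.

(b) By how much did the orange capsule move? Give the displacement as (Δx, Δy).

(-0.9, 1.1)

From the two frames, the orange capsule sits at roughly (7.5, 4.5) before and (6.6, 5.6) after.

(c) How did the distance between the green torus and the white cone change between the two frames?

-1.4

They were about 4.3 units apart before and 2.9 after — 1.4 units closer together.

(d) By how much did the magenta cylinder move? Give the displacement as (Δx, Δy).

(0.8, -1.7)

The magenta cylinder started near (5.3, 5.4) and ended near (6.1, 3.7).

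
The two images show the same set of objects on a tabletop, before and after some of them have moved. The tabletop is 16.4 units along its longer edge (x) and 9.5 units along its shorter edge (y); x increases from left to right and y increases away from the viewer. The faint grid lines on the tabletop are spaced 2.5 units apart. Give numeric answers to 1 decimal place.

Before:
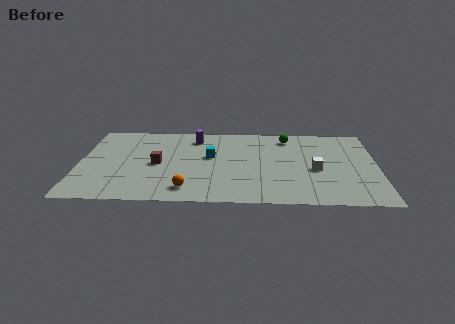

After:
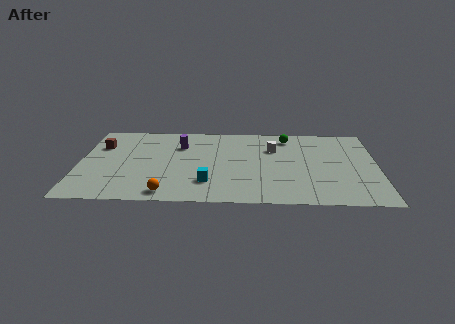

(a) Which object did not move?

the green sphere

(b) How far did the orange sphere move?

1.2

The orange sphere moved from about (6.0, 1.6) to (4.9, 1.1), a distance of √(1.1² + 0.5²) ≈ 1.2.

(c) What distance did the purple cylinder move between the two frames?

1.3

The purple cylinder was near (6.3, 7.8) before and (5.5, 6.8) after, so it travelled √(0.8² + 1.0²) ≈ 1.3 units.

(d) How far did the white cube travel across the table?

3.4

The white cube was near (13.0, 4.1) before and (10.7, 6.6) after, so it travelled √(2.3² + 2.5²) ≈ 3.4 units.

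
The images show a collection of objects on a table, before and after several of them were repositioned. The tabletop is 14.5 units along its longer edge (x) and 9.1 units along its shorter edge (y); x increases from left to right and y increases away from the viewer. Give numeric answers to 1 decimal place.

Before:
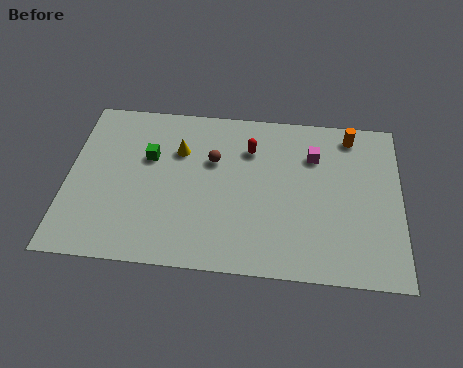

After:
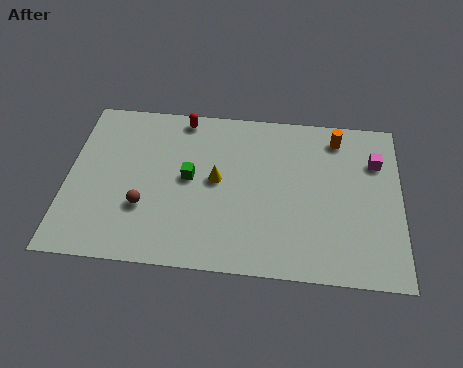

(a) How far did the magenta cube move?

2.7

The magenta cube was near (10.7, 6.6) before and (13.4, 6.5) after, so it travelled √(2.7² + 0.1²) ≈ 2.7 units.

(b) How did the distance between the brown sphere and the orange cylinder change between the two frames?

+3.2

Before: roughly 6.3 units apart; after: 9.5. That's 3.2 units further apart.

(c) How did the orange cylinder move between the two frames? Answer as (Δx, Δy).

(-0.6, -0.2)

The orange cylinder was at about (12.3, 7.9) and moved to about (11.7, 7.7).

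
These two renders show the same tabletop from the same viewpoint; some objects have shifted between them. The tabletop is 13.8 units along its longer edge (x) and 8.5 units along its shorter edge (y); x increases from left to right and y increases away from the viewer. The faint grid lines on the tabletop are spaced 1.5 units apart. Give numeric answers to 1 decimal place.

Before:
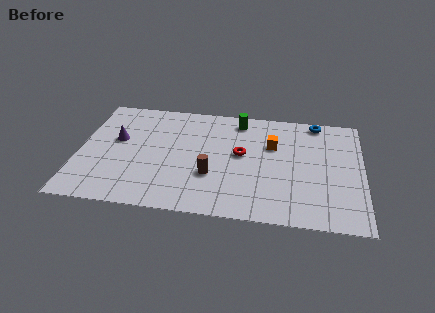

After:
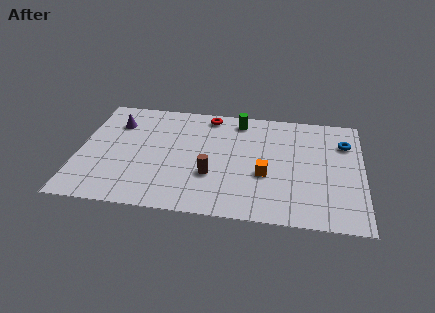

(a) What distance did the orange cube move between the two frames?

2.3

The orange cube moved from about (9.4, 5.6) to (9.1, 3.3), a distance of √(0.3² + 2.3²) ≈ 2.3.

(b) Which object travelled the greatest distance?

the red torus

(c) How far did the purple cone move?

1.3

The purple cone moved from about (1.8, 5.0) to (1.7, 6.3), a distance of √(0.1² + 1.3²) ≈ 1.3.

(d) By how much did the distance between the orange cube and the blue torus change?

+1.8

They were about 3.0 units apart before and 4.8 after — 1.8 units further apart.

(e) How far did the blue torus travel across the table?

2.1

The blue torus moved from about (11.5, 7.7) to (12.9, 6.2), a distance of √(1.4² + 1.5²) ≈ 2.1.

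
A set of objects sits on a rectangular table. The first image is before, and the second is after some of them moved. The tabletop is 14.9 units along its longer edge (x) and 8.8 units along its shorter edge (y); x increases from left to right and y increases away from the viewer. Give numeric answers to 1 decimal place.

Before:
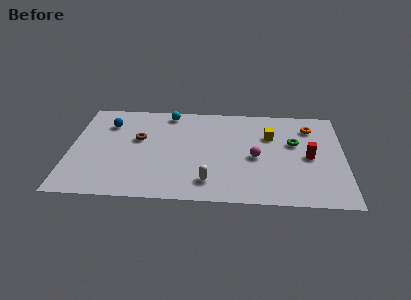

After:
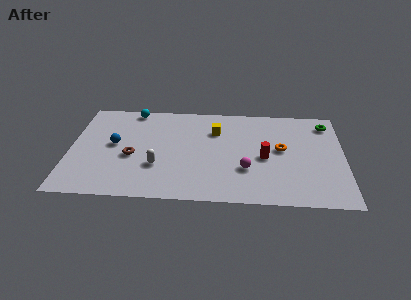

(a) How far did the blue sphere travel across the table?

1.9

The blue sphere moved from about (2.0, 6.6) to (2.4, 4.7), a distance of √(0.4² + 1.9²) ≈ 1.9.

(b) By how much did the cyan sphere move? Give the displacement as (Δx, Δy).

(-2.0, 0.2)

The cyan sphere was at about (5.3, 7.8) and moved to about (3.3, 8.0).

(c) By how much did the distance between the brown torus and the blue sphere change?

-0.7

The distance was about 2.1 in the first image and 1.4 in the second, so they moved 0.7 units closer together.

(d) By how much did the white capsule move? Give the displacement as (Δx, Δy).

(-2.8, 1.2)

The white capsule was at about (7.6, 1.7) and moved to about (4.8, 2.9).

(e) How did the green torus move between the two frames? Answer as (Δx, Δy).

(1.8, 1.9)

The green torus started near (12.2, 5.4) and ended near (14.0, 7.3).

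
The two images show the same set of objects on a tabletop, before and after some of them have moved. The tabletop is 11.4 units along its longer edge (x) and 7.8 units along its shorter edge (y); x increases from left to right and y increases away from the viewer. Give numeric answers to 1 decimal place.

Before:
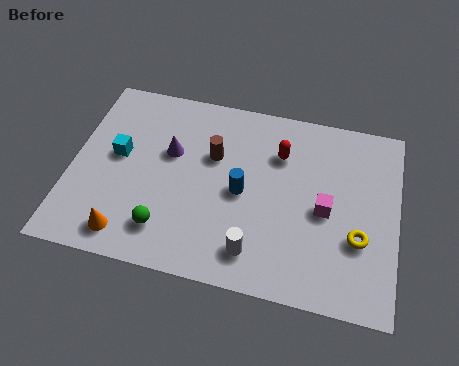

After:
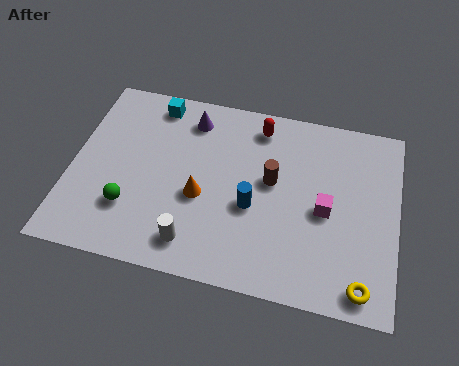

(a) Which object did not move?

the magenta cube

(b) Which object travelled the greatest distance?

the orange cone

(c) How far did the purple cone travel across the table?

1.7

From (3.4, 4.8) to (4.0, 6.4), the purple cone covered √(0.6² + 1.6²) ≈ 1.7 units.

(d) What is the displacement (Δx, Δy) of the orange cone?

(2.4, 2.1)

From the two frames, the orange cone sits at roughly (2.2, 1.1) before and (4.6, 3.2) after.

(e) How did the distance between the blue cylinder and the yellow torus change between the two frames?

+0.3

The distance was about 4.2 in the first image and 4.5 in the second, so they moved 0.3 units further apart.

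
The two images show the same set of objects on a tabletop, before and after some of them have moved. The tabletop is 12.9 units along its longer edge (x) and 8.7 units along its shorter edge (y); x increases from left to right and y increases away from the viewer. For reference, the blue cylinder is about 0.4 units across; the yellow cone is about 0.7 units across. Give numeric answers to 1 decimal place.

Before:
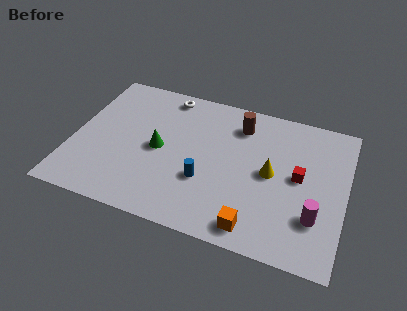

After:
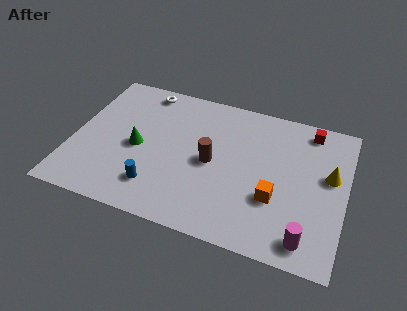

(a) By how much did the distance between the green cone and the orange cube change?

+1.0

Before: roughly 5.7 units apart; after: 6.7. That's 1.0 units further apart.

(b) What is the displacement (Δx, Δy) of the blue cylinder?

(-2.2, -1.1)

The blue cylinder was at about (6.4, 3.0) and moved to about (4.2, 1.9).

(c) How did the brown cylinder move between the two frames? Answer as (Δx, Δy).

(-1.1, -2.7)

From the two frames, the brown cylinder sits at roughly (7.7, 6.9) before and (6.6, 4.2) after.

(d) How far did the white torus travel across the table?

1.1

The white torus moved from about (4.1, 7.7) to (3.0, 7.7), a distance of √(1.1² + 0.0²) ≈ 1.1.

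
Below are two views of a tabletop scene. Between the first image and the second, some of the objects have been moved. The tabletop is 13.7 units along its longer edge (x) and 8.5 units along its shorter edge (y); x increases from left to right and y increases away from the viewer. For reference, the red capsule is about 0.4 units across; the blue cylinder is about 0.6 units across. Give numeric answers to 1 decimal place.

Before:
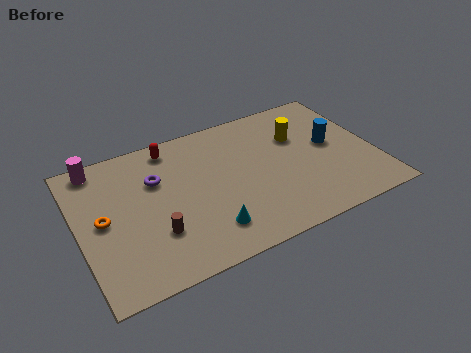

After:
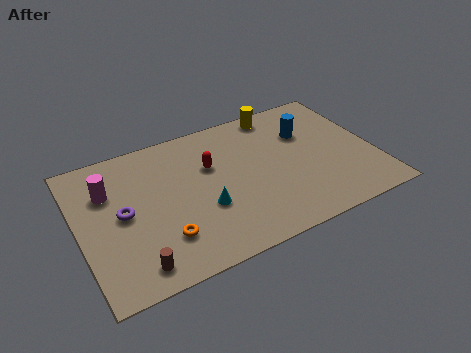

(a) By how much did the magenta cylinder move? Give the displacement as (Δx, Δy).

(0.3, -1.7)

The magenta cylinder started near (1.2, 7.6) and ended near (1.5, 5.9).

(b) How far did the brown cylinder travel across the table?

1.8

From (3.3, 2.6) to (2.2, 1.2), the brown cylinder covered √(1.1² + 1.4²) ≈ 1.8 units.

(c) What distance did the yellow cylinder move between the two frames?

2.0

The yellow cylinder was near (10.4, 5.7) before and (9.7, 7.6) after, so it travelled √(0.7² + 1.9²) ≈ 2.0 units.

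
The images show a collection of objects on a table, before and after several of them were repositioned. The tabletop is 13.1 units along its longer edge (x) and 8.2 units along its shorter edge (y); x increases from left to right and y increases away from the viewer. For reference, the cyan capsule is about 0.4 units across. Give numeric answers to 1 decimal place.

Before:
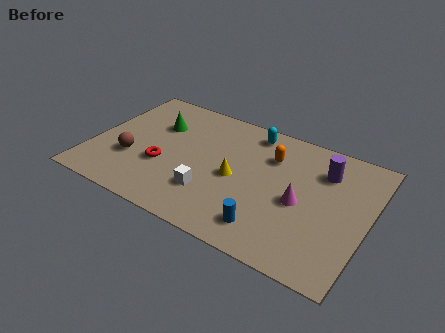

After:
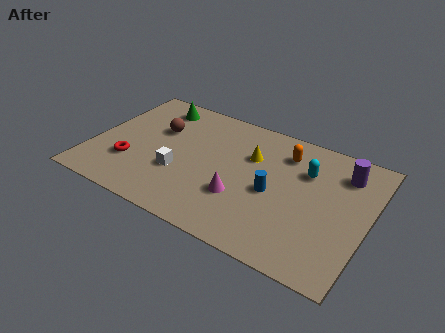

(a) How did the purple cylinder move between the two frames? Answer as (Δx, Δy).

(0.9, 0.3)

The purple cylinder started near (10.8, 6.1) and ended near (11.7, 6.4).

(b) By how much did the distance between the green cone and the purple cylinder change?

+1.2

Before: roughly 8.0 units apart; after: 9.2. That's 1.2 units further apart.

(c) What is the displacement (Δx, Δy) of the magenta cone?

(-2.7, -1.0)

From the two frames, the magenta cone sits at roughly (10.0, 3.7) before and (7.3, 2.7) after.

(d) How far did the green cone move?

1.3

The green cone moved from about (2.8, 5.6) to (2.5, 6.9), a distance of √(0.3² + 1.3²) ≈ 1.3.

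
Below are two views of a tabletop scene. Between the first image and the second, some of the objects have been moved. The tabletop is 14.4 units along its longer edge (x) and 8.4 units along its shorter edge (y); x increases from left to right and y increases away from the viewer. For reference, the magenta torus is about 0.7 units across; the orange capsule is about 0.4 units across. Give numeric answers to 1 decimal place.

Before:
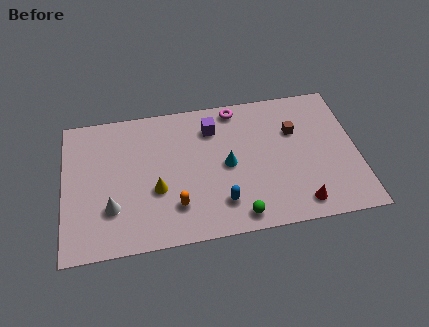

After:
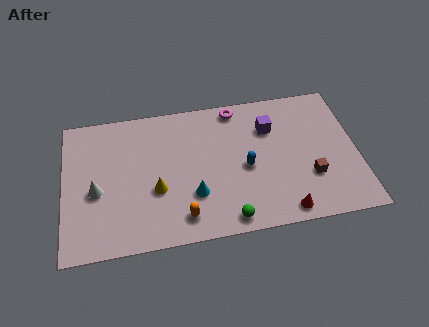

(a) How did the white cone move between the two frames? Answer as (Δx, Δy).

(-0.7, 1.1)

The white cone was at about (2.3, 2.5) and moved to about (1.6, 3.6).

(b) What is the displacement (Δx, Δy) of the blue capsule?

(1.3, 1.9)

From the two frames, the blue capsule sits at roughly (7.6, 1.9) before and (8.9, 3.8) after.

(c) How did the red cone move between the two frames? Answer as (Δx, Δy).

(-0.8, -0.3)

From the two frames, the red cone sits at roughly (11.4, 1.2) before and (10.6, 0.9) after.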